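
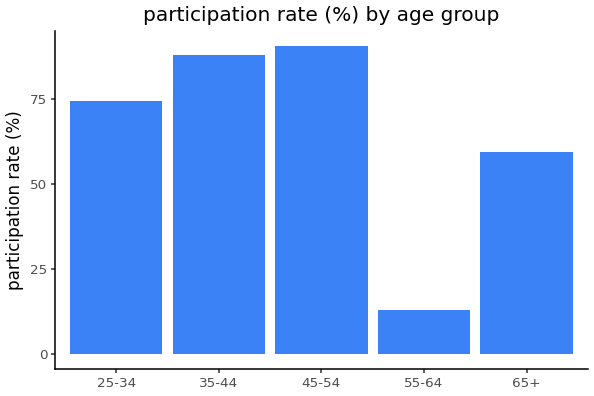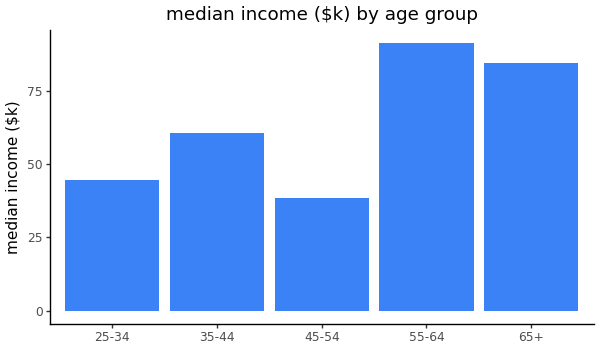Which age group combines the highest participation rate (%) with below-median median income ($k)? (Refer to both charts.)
45-54

Chart 2 median median income ($k) ≈ 60; below-median age groups: 25-34, 45-54. Among those, 45-54 has the highest participation rate (%) (≈ 90).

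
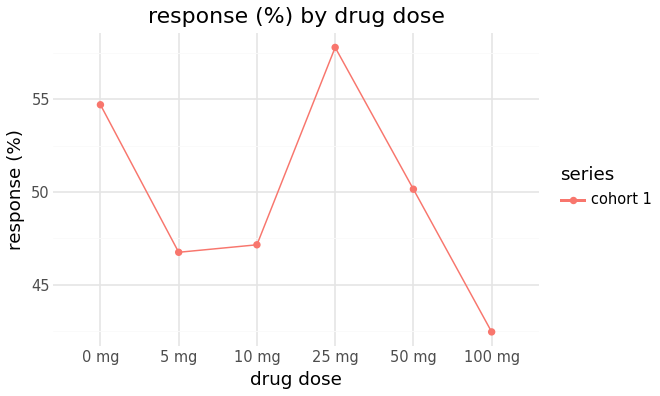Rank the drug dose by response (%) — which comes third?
Top 4: 25 mg ≈ 58, 0 mg ≈ 54, 50 mg ≈ 50, 10 mg ≈ 48.

50 mg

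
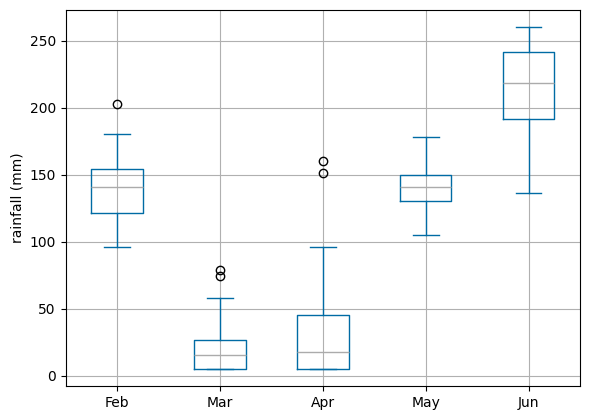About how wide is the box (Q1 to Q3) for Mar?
≈ 20

Q3 ≈ 20, Q1 ≈ 0; IQR ≈ 20.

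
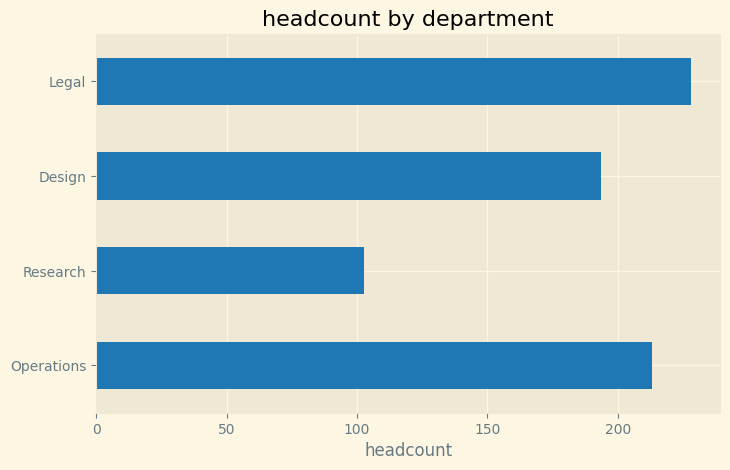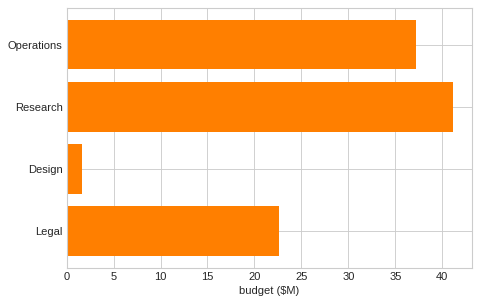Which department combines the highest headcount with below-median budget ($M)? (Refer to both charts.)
Legal

Chart 2 median budget ($M) ≈ 30; below-median departments: Design, Legal. Among those, Legal has the highest headcount (≈ 225).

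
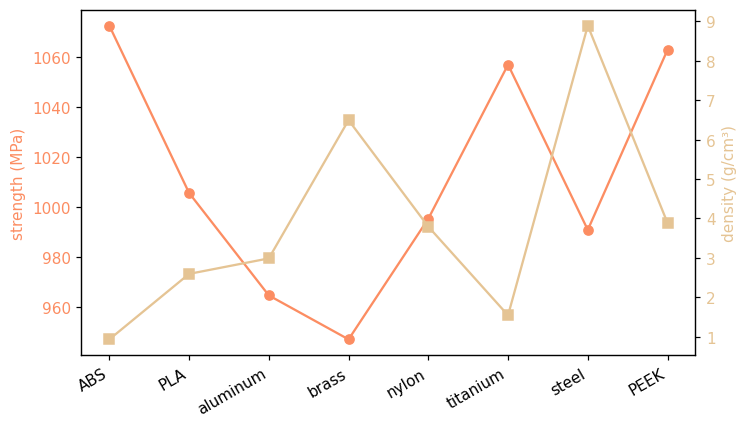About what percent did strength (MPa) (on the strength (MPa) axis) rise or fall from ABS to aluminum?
≈ -11.1%

ABS ≈ 1080, aluminum ≈ 960; (960 − 1080) / 1080 ≈ -11.1%.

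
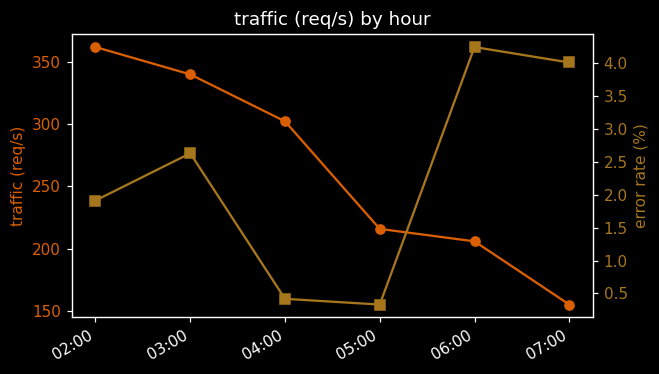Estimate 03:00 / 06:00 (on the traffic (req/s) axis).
03:00 ≈ 340, 06:00 ≈ 200; 340/200 ≈ 1.7.

≈ 1.7×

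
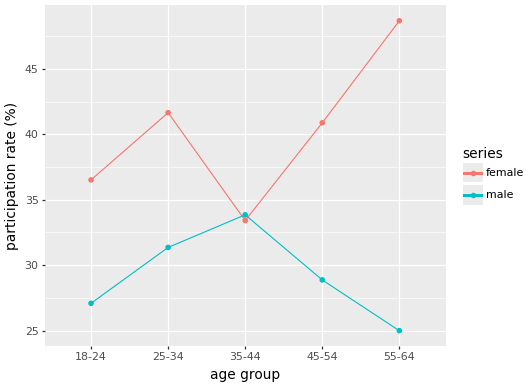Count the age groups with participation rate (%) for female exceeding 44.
Above 44: 55-64.

1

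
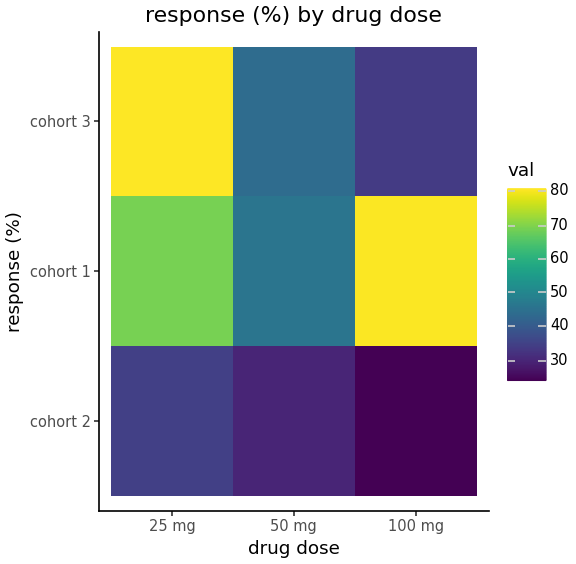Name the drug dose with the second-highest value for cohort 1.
Top 3 for cohort 1: 100 mg ≈ 80, 25 mg ≈ 70, 50 mg ≈ 45.

25 mg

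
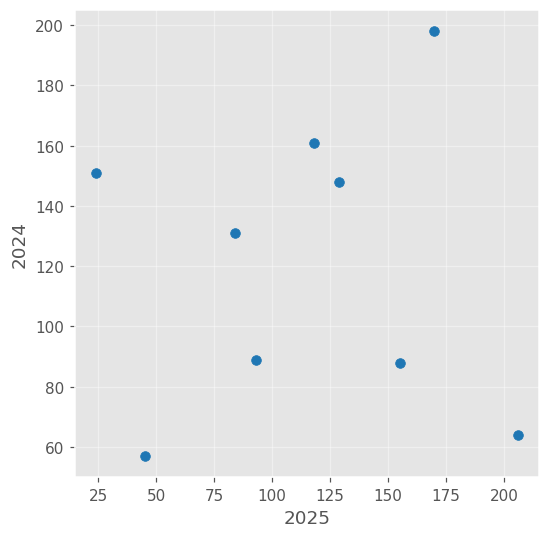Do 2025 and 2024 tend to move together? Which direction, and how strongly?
Points are roughly uncorrelated; weak (|r| ≈ 0.0).

no clear correlation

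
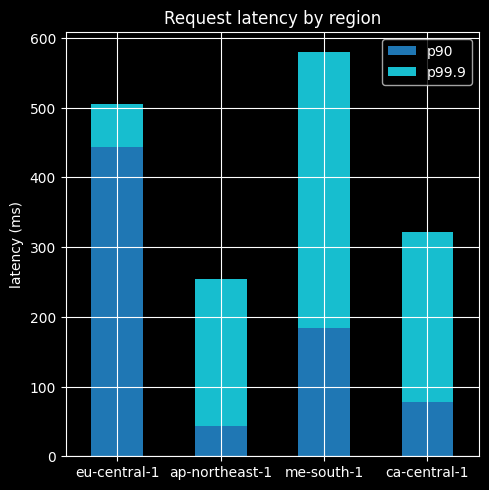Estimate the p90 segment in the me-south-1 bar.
≈ 200

p90 top ≈ 200, bottom ≈ 0; segment ≈ 200.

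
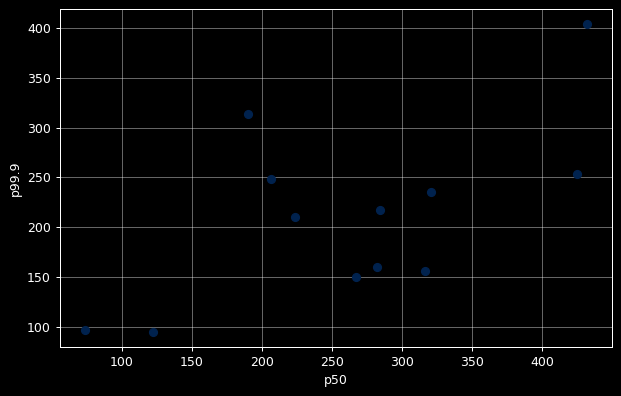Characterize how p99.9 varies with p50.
positive, moderate

Points are positively correlated; moderate (|r| ≈ 0.6).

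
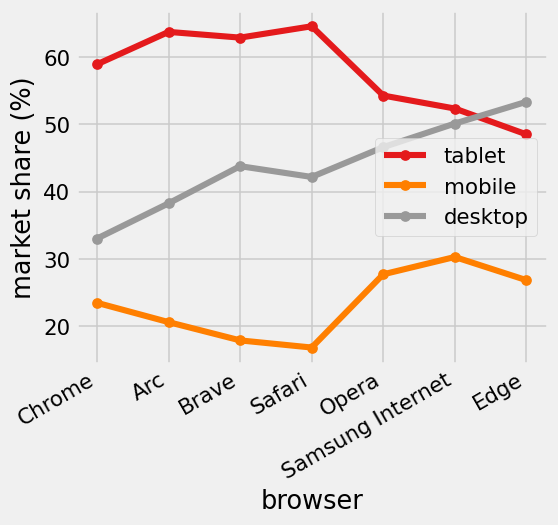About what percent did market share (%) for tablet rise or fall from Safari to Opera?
Safari ≈ 65, Opera ≈ 55; (55 − 65) / 65 ≈ -15.4%.

≈ -15.4%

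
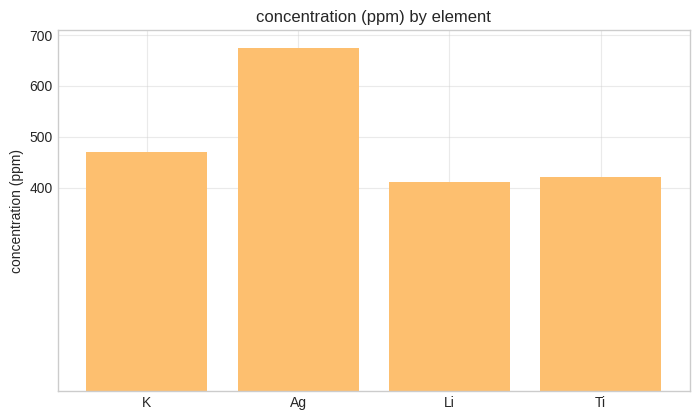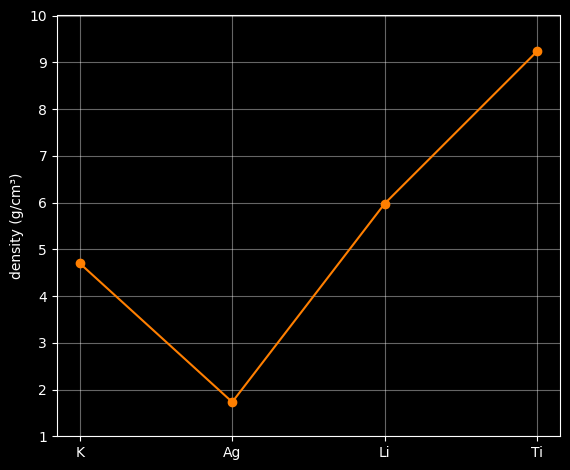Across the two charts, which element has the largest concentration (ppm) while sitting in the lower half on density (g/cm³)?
Ag

Chart 2 median density (g/cm³) ≈ 5; below-median elements: K, Ag. Among those, Ag has the highest concentration (ppm) (≈ 700).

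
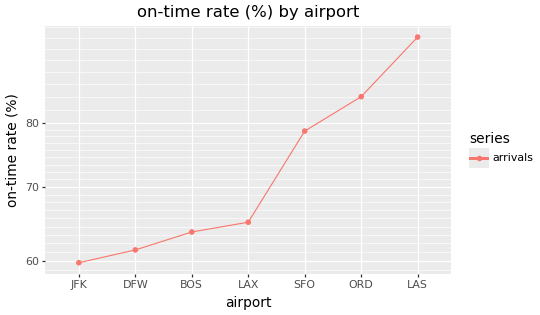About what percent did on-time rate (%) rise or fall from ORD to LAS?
ORD ≈ 85, LAS ≈ 95; (95 − 85) / 85 ≈ +11.8%.

≈ +11.8%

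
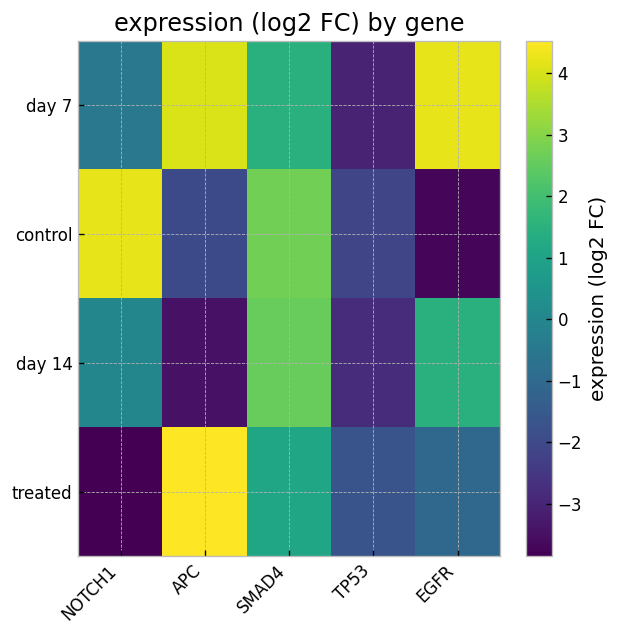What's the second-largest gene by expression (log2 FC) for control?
SMAD4

Top 3 for control: NOTCH1 ≈ 4, SMAD4 ≈ 3, APC ≈ -2.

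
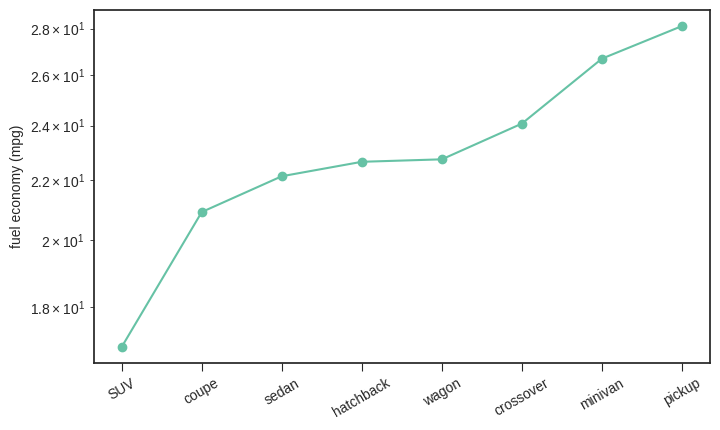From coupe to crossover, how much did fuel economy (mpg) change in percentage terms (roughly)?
coupe ≈ 21, crossover ≈ 24; (24 − 21) / 21 ≈ +14.3%.

≈ +14.3%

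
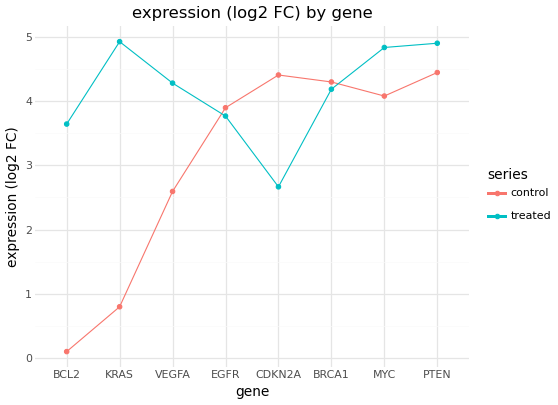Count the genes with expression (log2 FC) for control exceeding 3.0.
Above 3.0: EGFR, CDKN2A, BRCA1, MYC, PTEN.

5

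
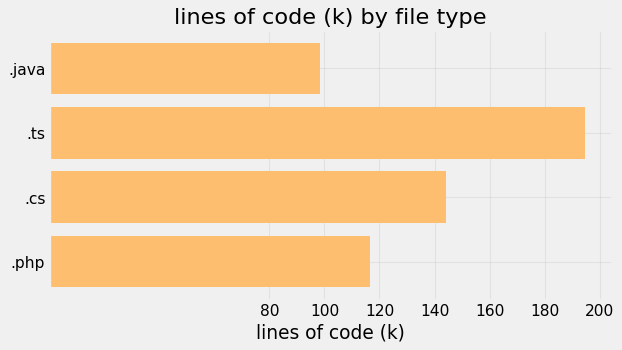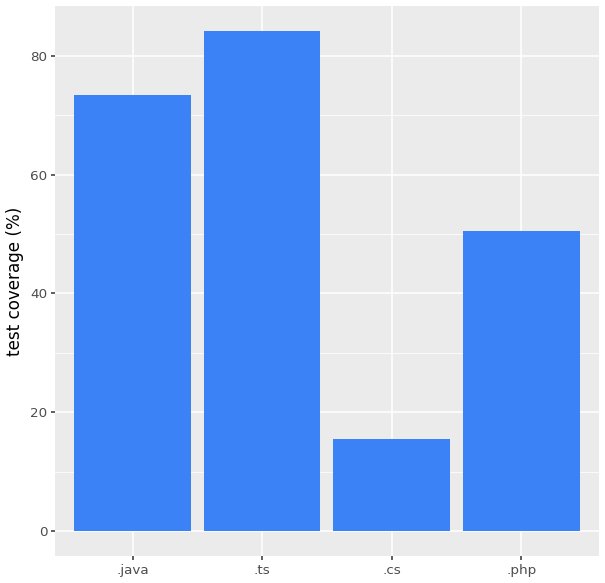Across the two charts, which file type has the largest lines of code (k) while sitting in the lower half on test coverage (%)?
.cs

Chart 2 median test coverage (%) ≈ 60; below-median file types: .cs, .php. Among those, .cs has the highest lines of code (k) (≈ 140).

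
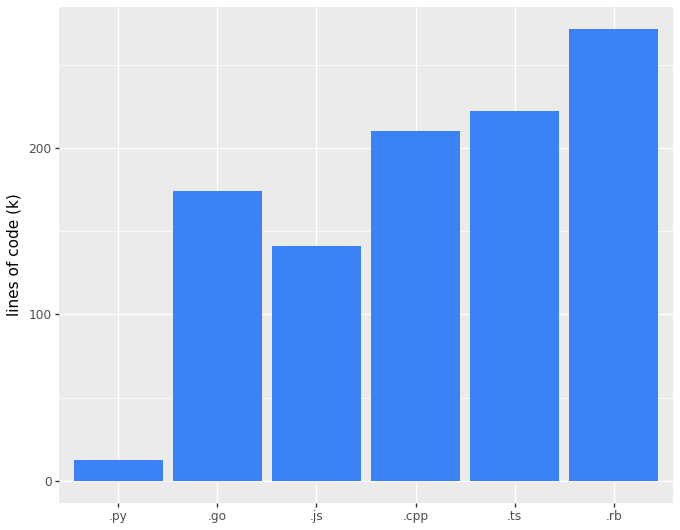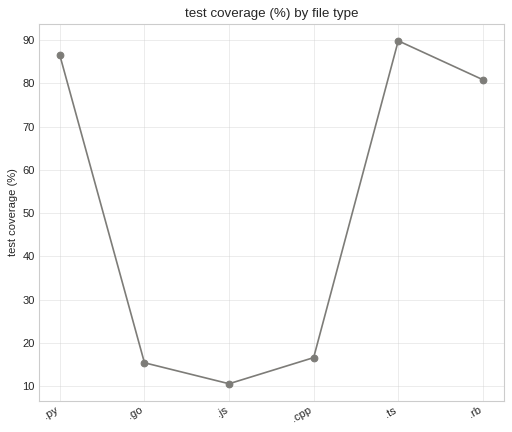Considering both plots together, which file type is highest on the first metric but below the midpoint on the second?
.cpp

Chart 2 median test coverage (%) ≈ 50; below-median file types: .go, .js, .cpp. Among those, .cpp has the highest lines of code (k) (≈ 200).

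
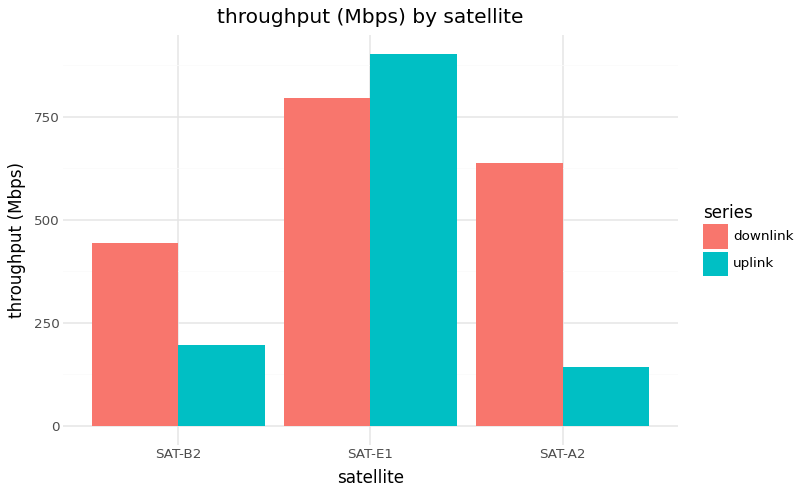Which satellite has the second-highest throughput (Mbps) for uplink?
Top 3 for uplink: SAT-E1 ≈ 900, SAT-B2 ≈ 200, SAT-A2 ≈ 100.

SAT-B2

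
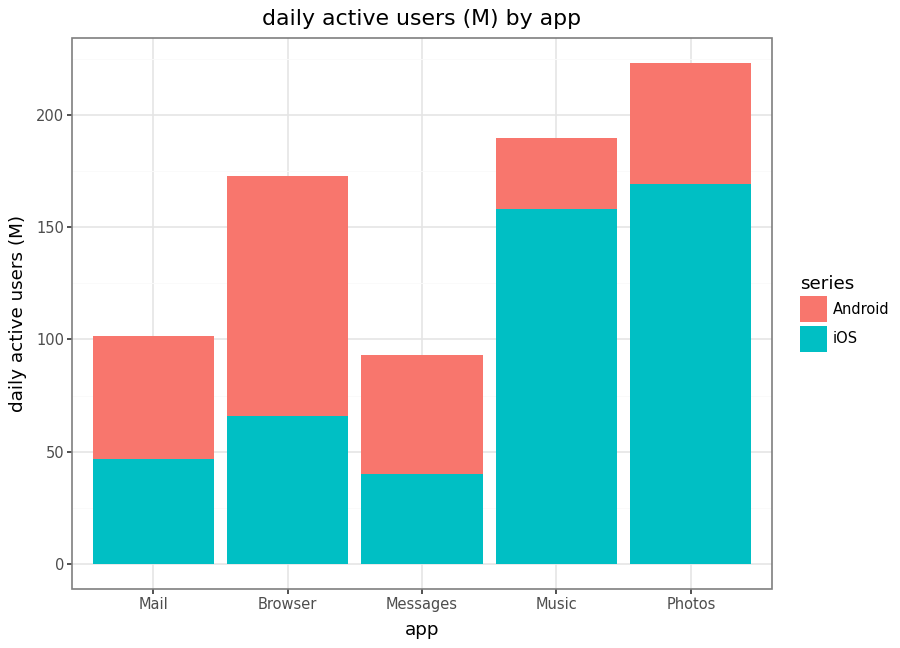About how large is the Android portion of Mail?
Android top ≈ 100, bottom ≈ 40; segment ≈ 60.

≈ 60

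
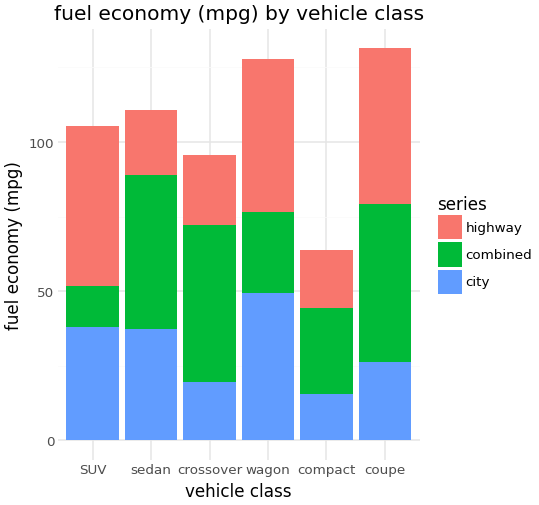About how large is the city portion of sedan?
city top ≈ 40, bottom ≈ 0; segment ≈ 40.

≈ 40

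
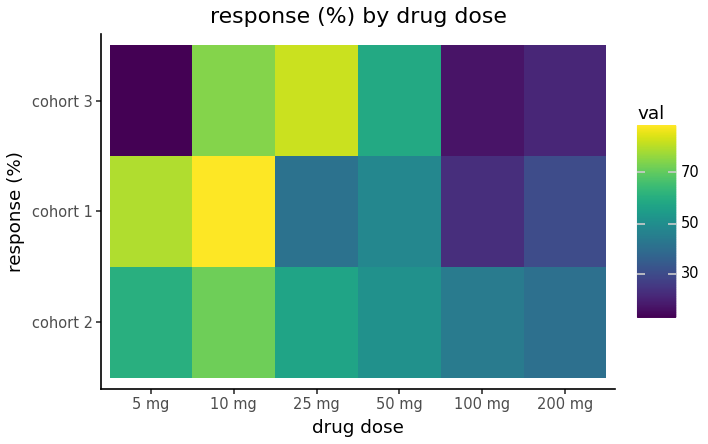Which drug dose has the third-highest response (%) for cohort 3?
50 mg

Top 4 for cohort 3: 25 mg ≈ 80, 10 mg ≈ 70, 50 mg ≈ 60, 200 mg ≈ 20.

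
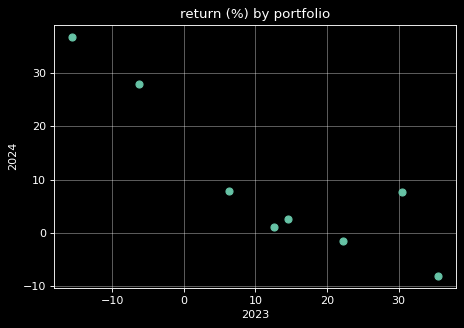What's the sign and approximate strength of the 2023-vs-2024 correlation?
negative, strong

Points are negatively correlated; strong (|r| ≈ 0.9).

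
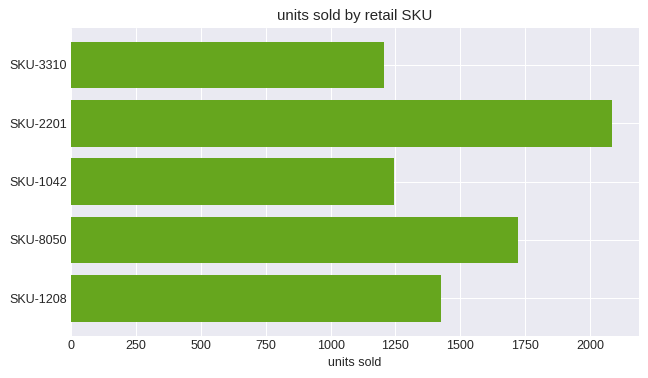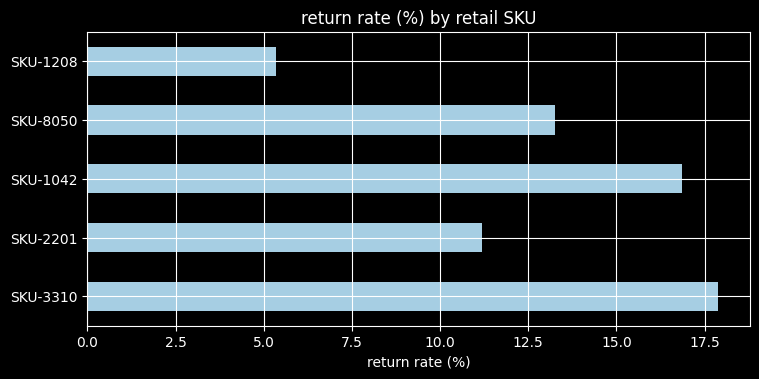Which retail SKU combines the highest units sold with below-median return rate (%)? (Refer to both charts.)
Chart 2 median return rate (%) ≈ 14; below-median retail SKUs: SKU-2201, SKU-1208. Among those, SKU-2201 has the highest units sold (≈ 2000).

SKU-2201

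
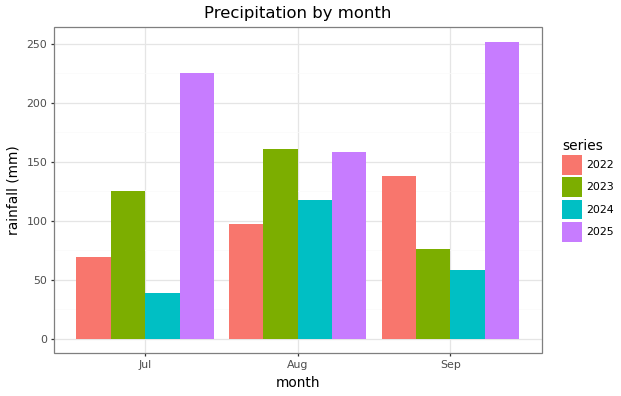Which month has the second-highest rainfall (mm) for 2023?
Top 3 for 2023: Aug ≈ 150, Jul ≈ 125, Sep ≈ 75.

Jul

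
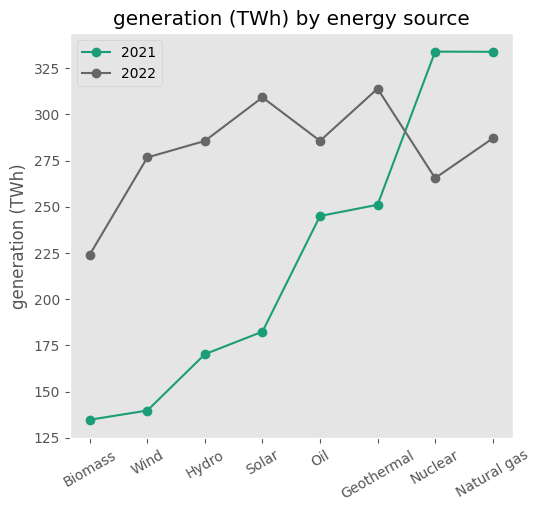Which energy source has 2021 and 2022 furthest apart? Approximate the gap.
Wind: 2021 ≈ 140, 2022 ≈ 280 → gap ≈ 140. Next-largest (Solar) is only ≈ 120.

Wind, ≈ 140 TWh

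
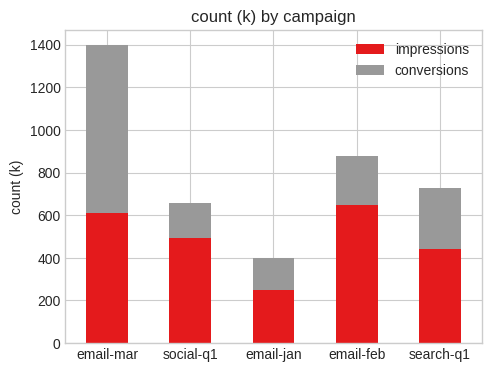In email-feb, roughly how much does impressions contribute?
≈ 600

impressions top ≈ 600, bottom ≈ 0; segment ≈ 600.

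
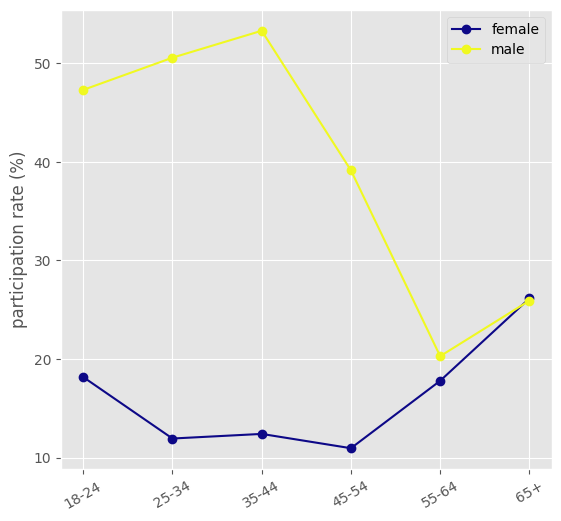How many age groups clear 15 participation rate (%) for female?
Above 15: 18-24, 55-64, 65+.

3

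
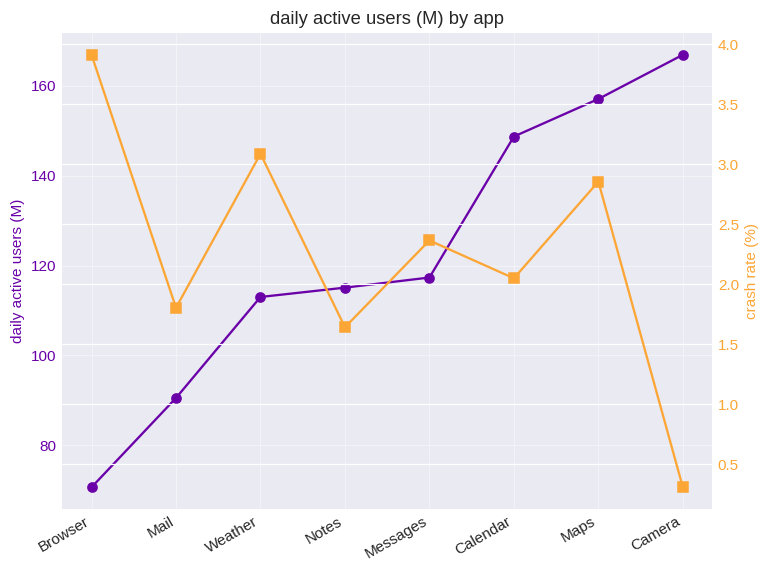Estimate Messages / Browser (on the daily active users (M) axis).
Messages ≈ 120, Browser ≈ 70; 120/70 ≈ 1.71.

≈ 1.71×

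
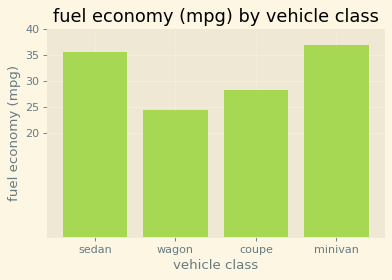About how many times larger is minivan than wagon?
minivan ≈ 35, wagon ≈ 25; 35/25 ≈ 1.4.

≈ 1.4×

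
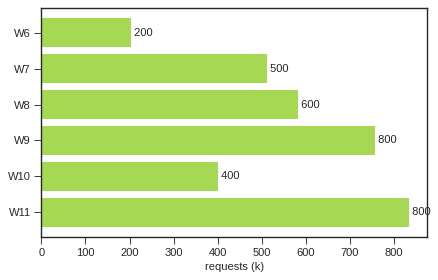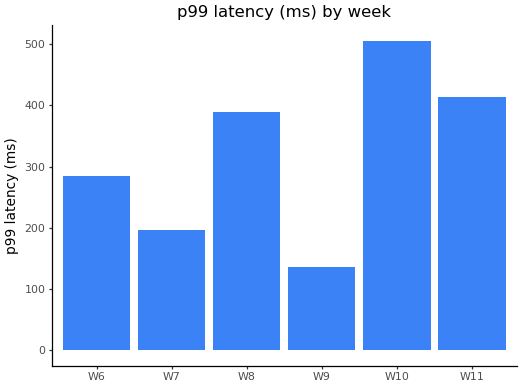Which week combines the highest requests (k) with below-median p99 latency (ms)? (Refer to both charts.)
W9

Chart 2 median p99 latency (ms) ≈ 350; below-median weeks: W6, W7, W9. Among those, W9 has the highest requests (k) (≈ 800).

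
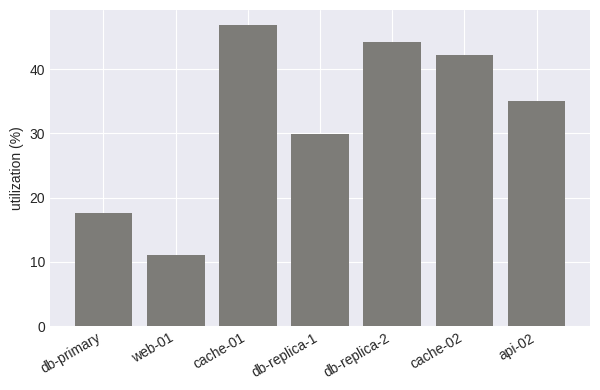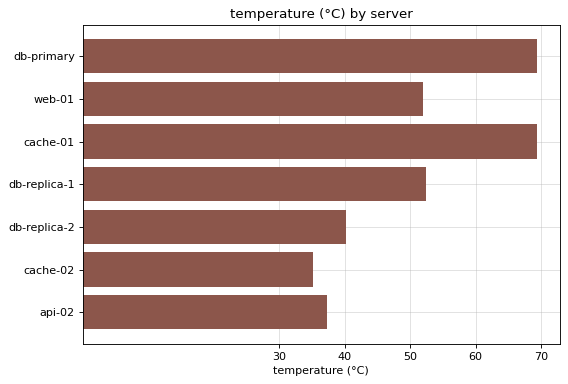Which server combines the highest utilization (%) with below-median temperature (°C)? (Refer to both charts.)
Chart 2 median temperature (°C) ≈ 50; below-median servers: db-replica-2, cache-02, api-02. Among those, db-replica-2 has the highest utilization (%) (≈ 45).

db-replica-2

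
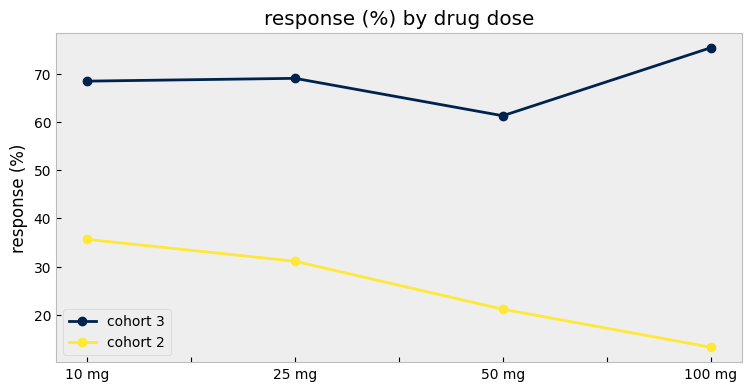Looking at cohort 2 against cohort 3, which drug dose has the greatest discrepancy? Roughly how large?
100 mg: cohort 2 ≈ 10, cohort 3 ≈ 80 → gap ≈ 70. Next-largest (50 mg) is only ≈ 40.

100 mg, ≈ 70 %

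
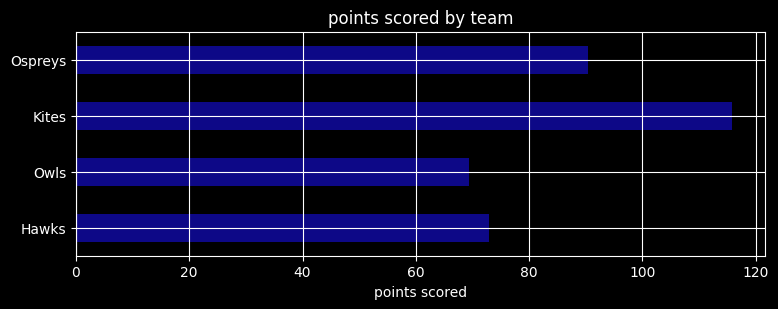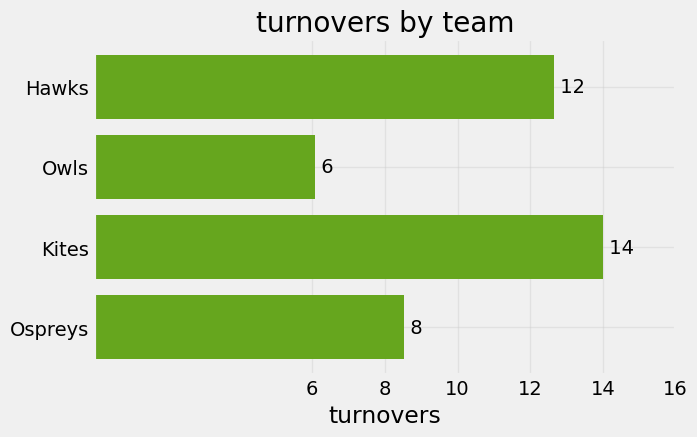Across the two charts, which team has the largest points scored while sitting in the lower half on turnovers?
Chart 2 median turnovers ≈ 10; below-median teams: Owls, Ospreys. Among those, Ospreys has the highest points scored (≈ 100).

Ospreys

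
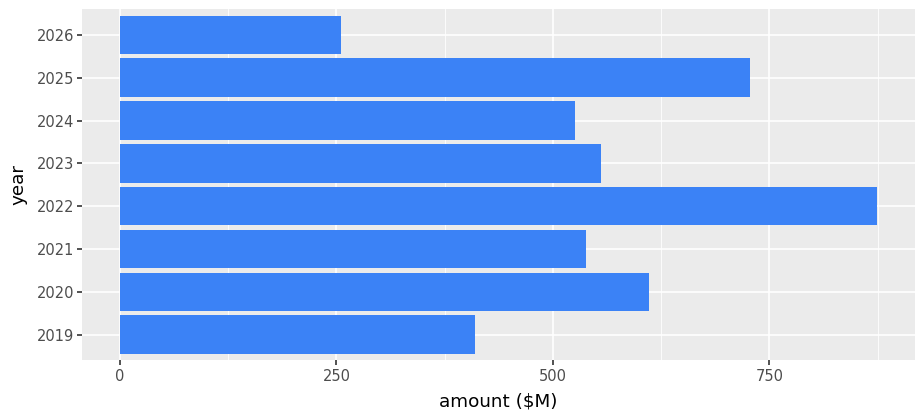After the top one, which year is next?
2025

Top 3: 2022 ≈ 900, 2025 ≈ 700, 2020 ≈ 600.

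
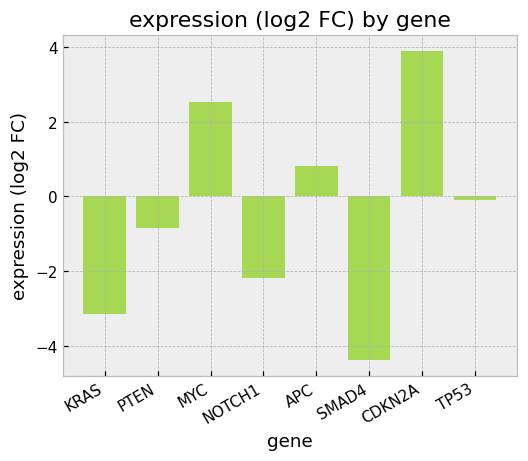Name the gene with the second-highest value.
Top 3: CDKN2A ≈ 4, MYC ≈ 3, APC ≈ 1.

MYC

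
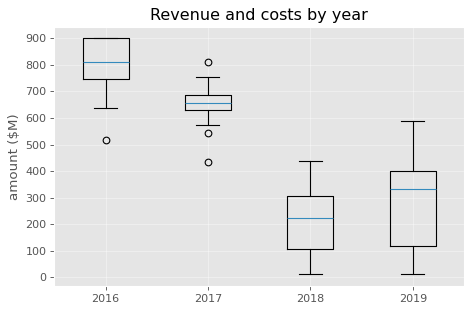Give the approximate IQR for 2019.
Q3 ≈ 400, Q1 ≈ 100; IQR ≈ 300.

≈ 300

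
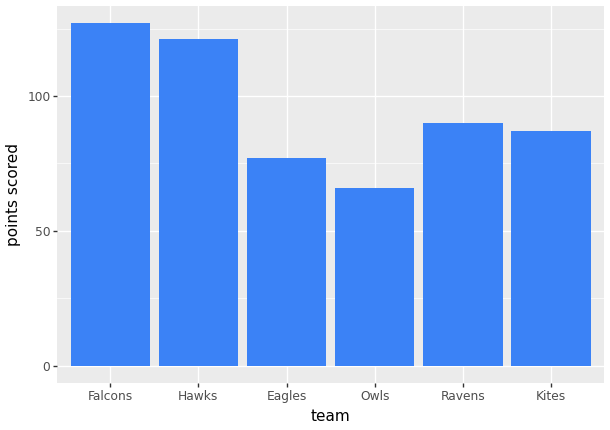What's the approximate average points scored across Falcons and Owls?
≈ 90

(120 + 60) / 2 ≈ 90.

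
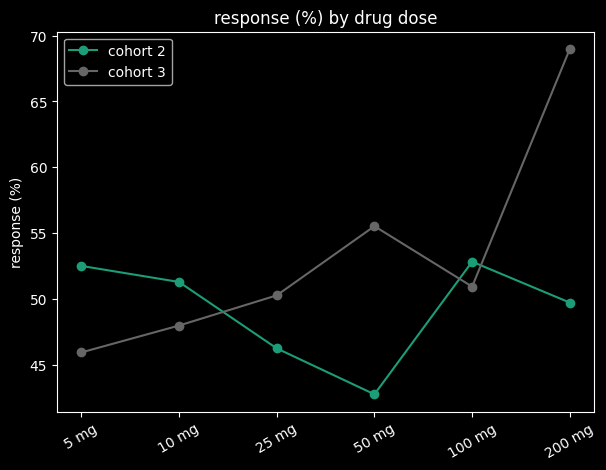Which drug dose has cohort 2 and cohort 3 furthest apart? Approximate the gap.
200 mg, ≈ 20 %

200 mg: cohort 2 ≈ 50, cohort 3 ≈ 70 → gap ≈ 20. Next-largest (50 mg) is only ≈ 10.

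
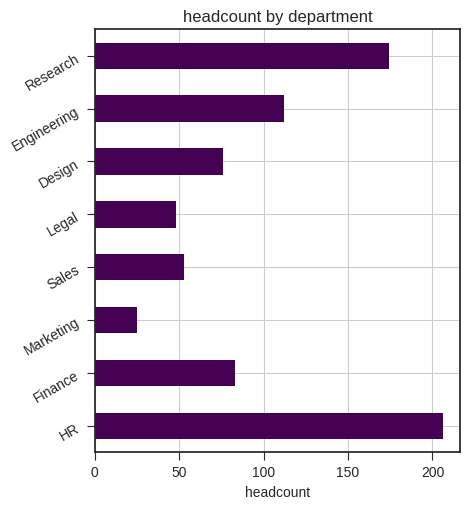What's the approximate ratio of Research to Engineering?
≈ 1.5×

Research ≈ 180, Engineering ≈ 120; 180/120 ≈ 1.5.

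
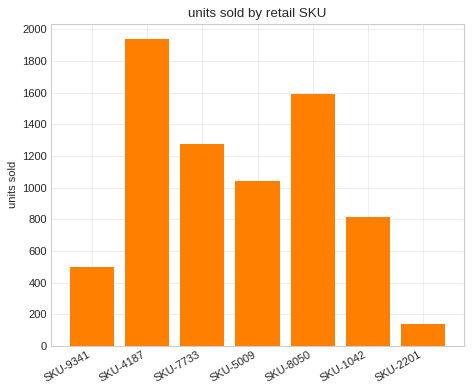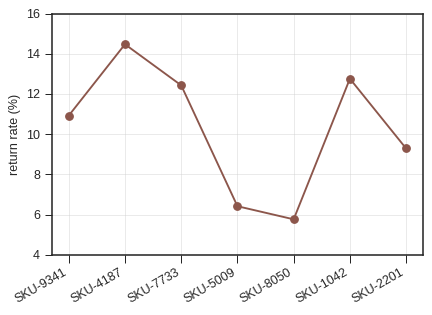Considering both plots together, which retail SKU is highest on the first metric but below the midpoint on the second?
SKU-8050

Chart 2 median return rate (%) ≈ 10; below-median retail SKUs: SKU-5009, SKU-8050, SKU-2201. Among those, SKU-8050 has the highest units sold (≈ 1600).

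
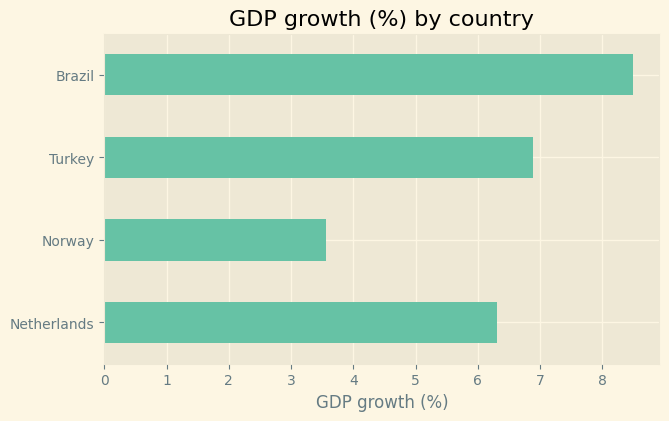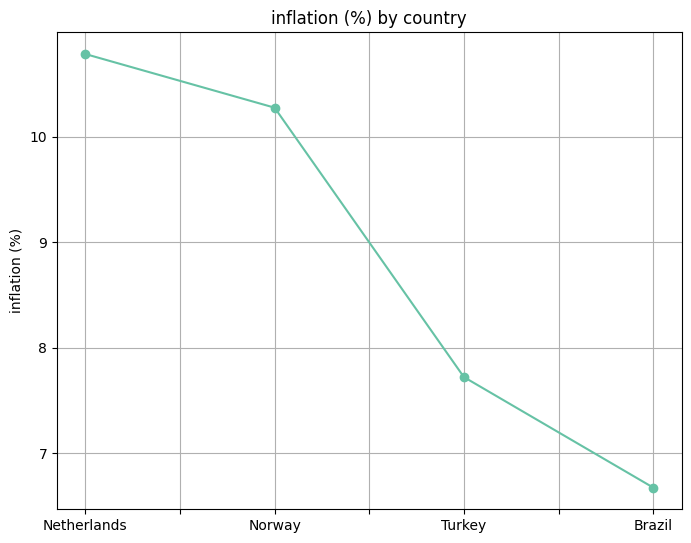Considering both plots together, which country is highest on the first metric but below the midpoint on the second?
Chart 2 median inflation (%) ≈ 9; below-median countries: Turkey, Brazil. Among those, Brazil has the highest GDP growth (%) (≈ 8).

Brazil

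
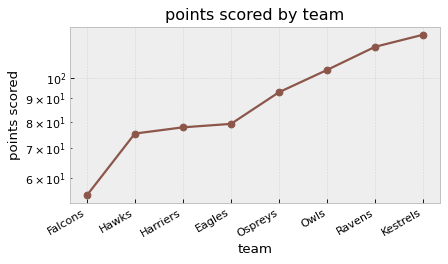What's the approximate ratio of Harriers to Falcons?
≈ 1.6×

Harriers ≈ 80, Falcons ≈ 50; 80/50 ≈ 1.6.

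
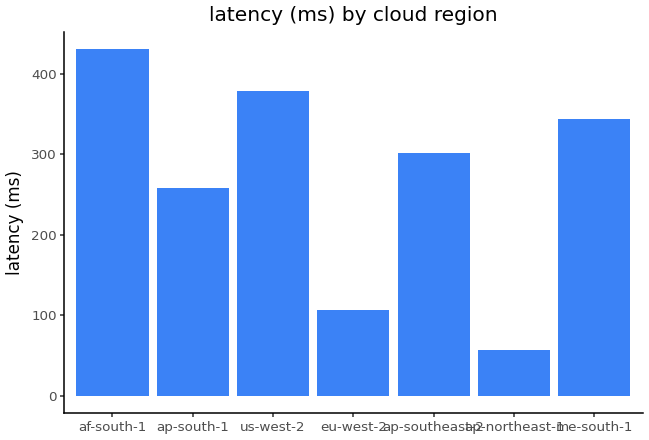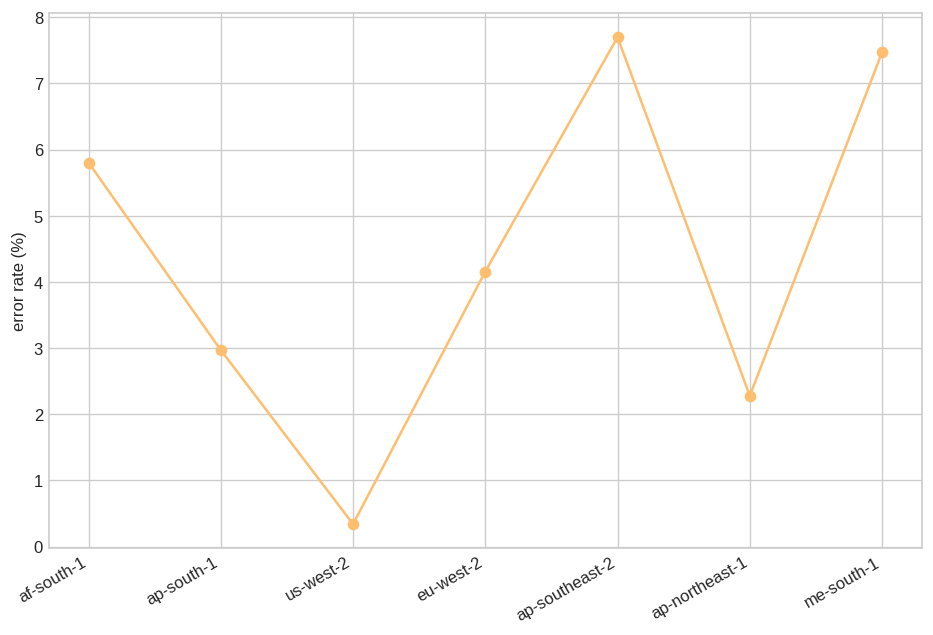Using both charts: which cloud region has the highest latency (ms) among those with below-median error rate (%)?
us-west-2

Chart 2 median error rate (%) ≈ 4; below-median cloud regions: ap-south-1, us-west-2, ap-northeast-1. Among those, us-west-2 has the highest latency (ms) (≈ 400).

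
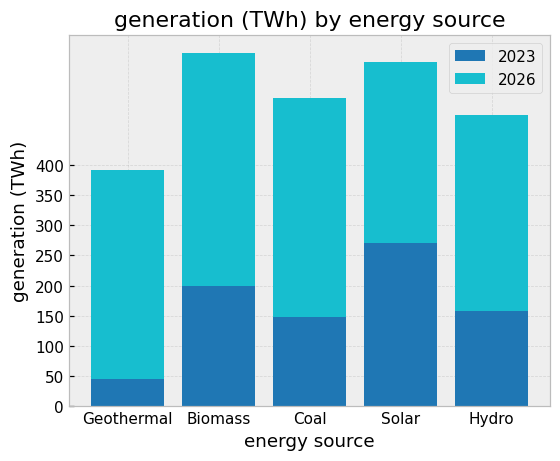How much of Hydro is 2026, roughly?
2026 top ≈ 500, bottom ≈ 150; segment ≈ 350.

≈ 350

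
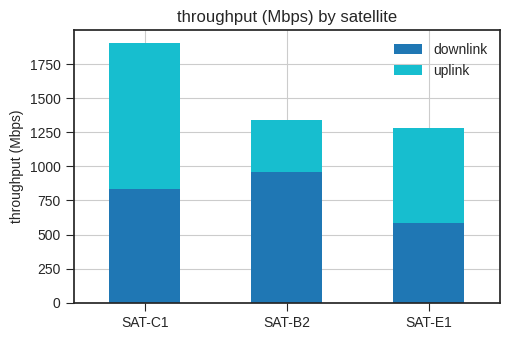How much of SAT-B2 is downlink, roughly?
≈ 1000

downlink top ≈ 1000, bottom ≈ 0; segment ≈ 1000.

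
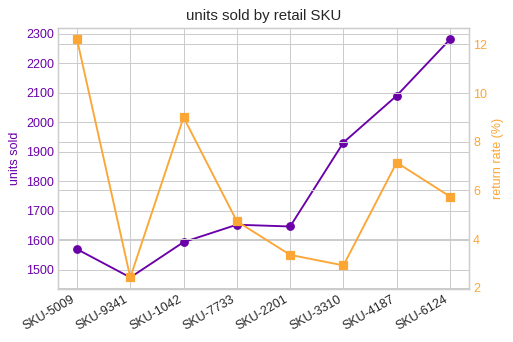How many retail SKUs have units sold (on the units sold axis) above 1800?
Above 1800: SKU-3310, SKU-4187, SKU-6124.

3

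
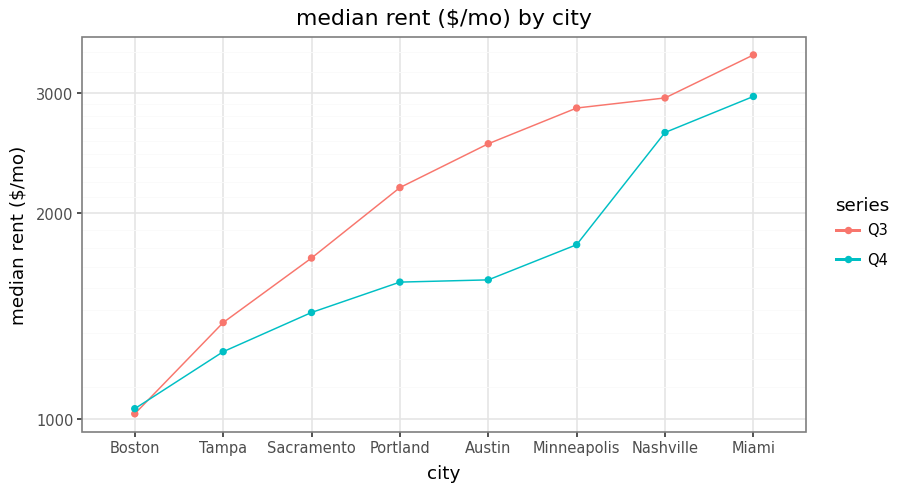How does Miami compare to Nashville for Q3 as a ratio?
≈ 1.13×

Miami ≈ 3400, Nashville ≈ 3000; 3400/3000 ≈ 1.13.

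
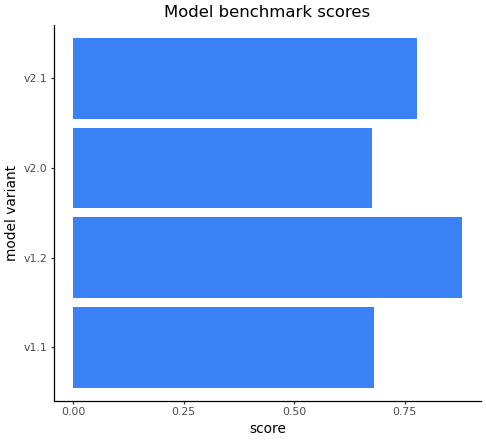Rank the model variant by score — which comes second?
v2.1

Top 3: v1.2 ≈ 0.9, v2.1 ≈ 0.8, v1.1 ≈ 0.7.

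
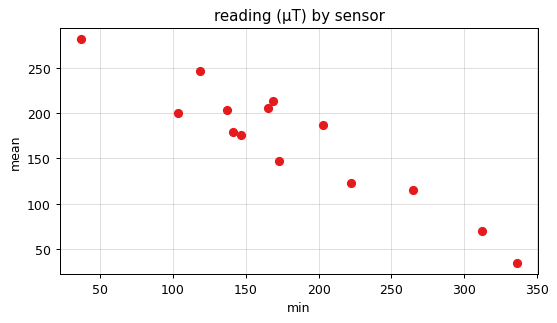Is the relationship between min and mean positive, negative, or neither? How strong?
negative, strong

Points are negatively correlated; strong (|r| ≈ 0.9).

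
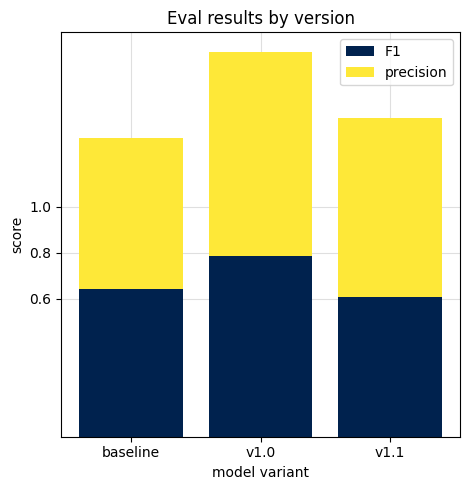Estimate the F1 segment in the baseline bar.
≈ 0.6

F1 top ≈ 0.6, bottom ≈ 0.0; segment ≈ 0.6.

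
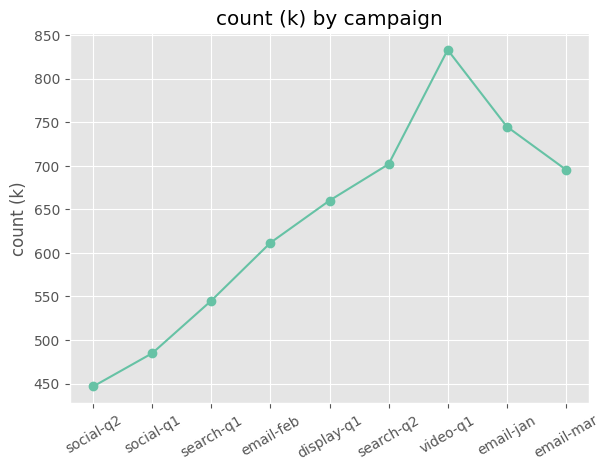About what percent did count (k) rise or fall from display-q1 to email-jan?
display-q1 ≈ 650, email-jan ≈ 750; (750 − 650) / 650 ≈ +15.4%.

≈ +15.4%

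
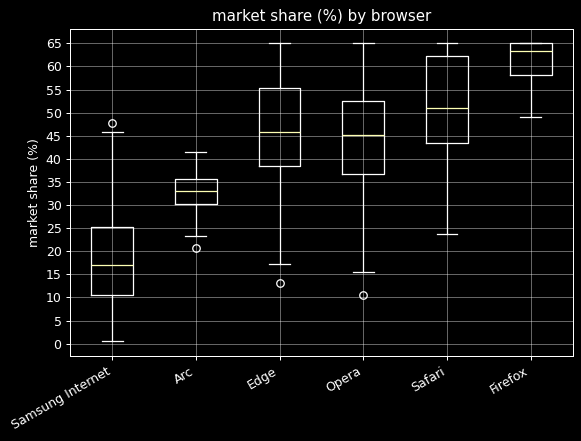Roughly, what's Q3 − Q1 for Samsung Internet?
Q3 ≈ 25, Q1 ≈ 10; IQR ≈ 15.

≈ 15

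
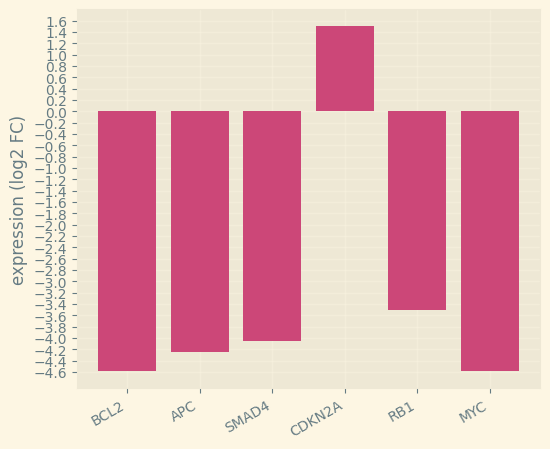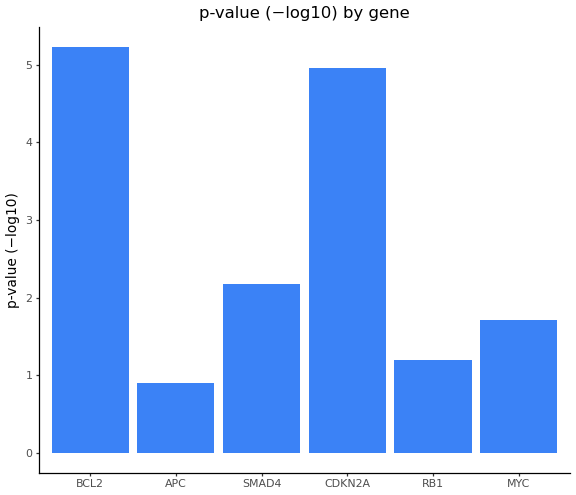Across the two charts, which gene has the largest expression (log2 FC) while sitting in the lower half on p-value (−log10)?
RB1

Chart 2 median p-value (−log10) ≈ 2; below-median genes: APC, RB1, MYC. Among those, RB1 has the highest expression (log2 FC) (≈ -3.4).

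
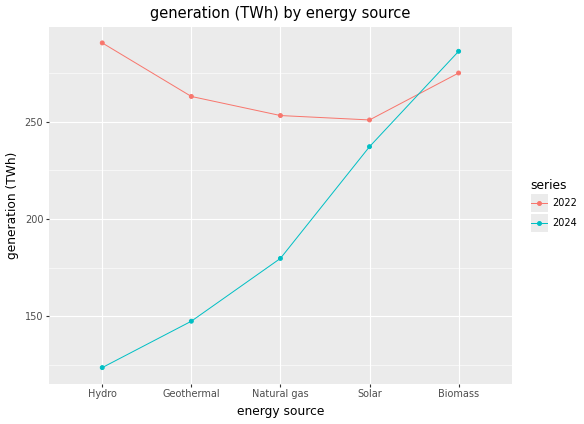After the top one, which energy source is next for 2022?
Biomass

Top 3 for 2022: Hydro ≈ 300, Biomass ≈ 280, Geothermal ≈ 260.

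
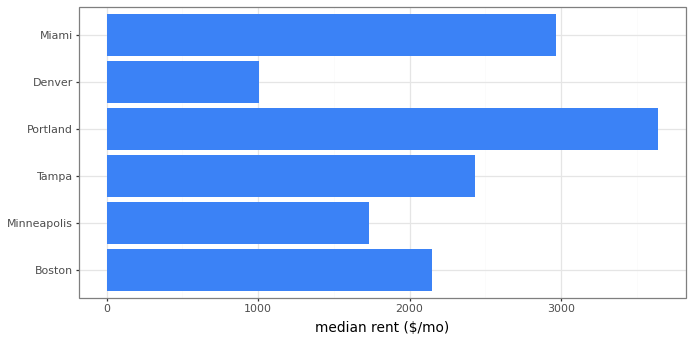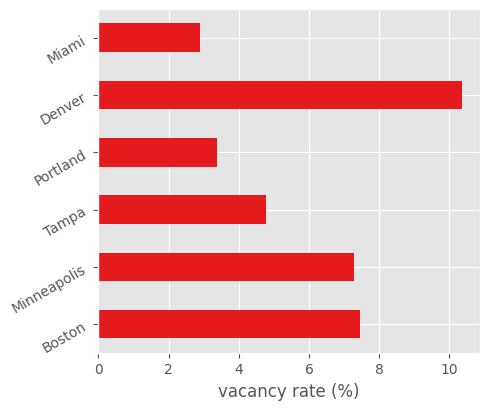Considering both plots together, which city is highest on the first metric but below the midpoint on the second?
Chart 2 median vacancy rate (%) ≈ 6; below-median cities: Tampa, Portland, Miami. Among those, Portland has the highest median rent ($/mo) (≈ 3500).

Portland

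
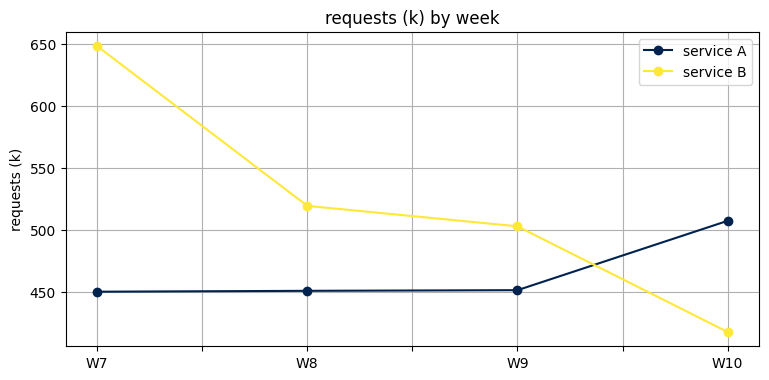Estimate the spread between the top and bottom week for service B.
≈ 220

Max W7 ≈ 640, min W10 ≈ 420; range ≈ 220.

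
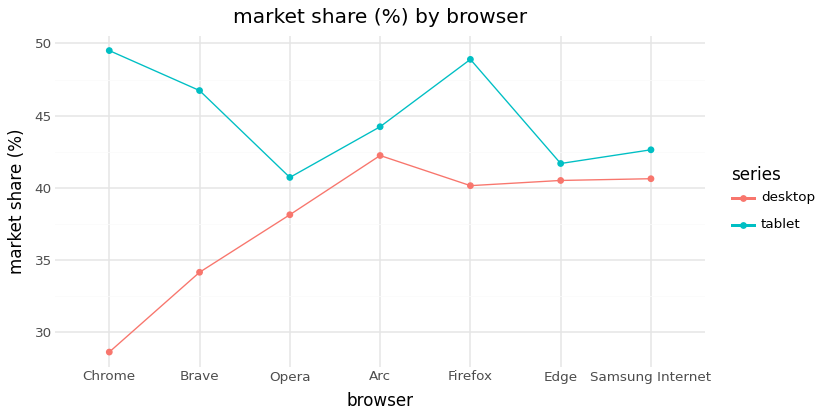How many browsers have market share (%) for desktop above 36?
Above 36: Opera, Arc, Firefox, Edge, Samsung Internet.

5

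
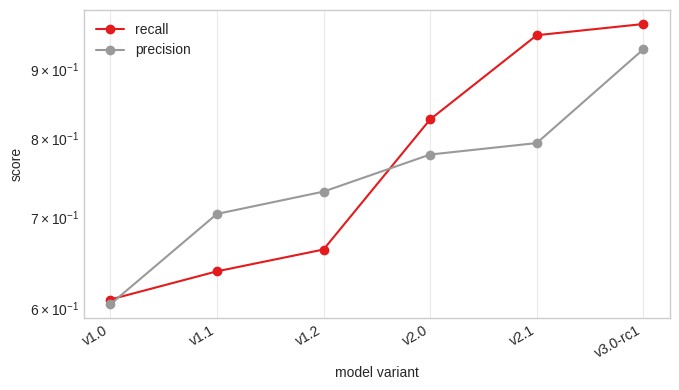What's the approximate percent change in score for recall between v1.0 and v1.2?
v1.0 ≈ 0.60, v1.2 ≈ 0.65; (0.65 − 0.60) / 0.60 ≈ +8.3%.

≈ +8.3%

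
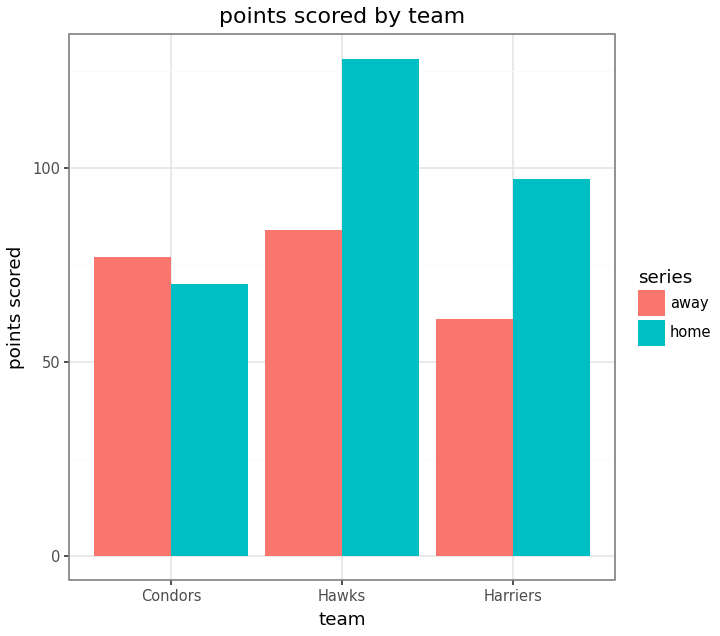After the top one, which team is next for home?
Harriers

Top 3 for home: Hawks ≈ 120, Harriers ≈ 100, Condors ≈ 80.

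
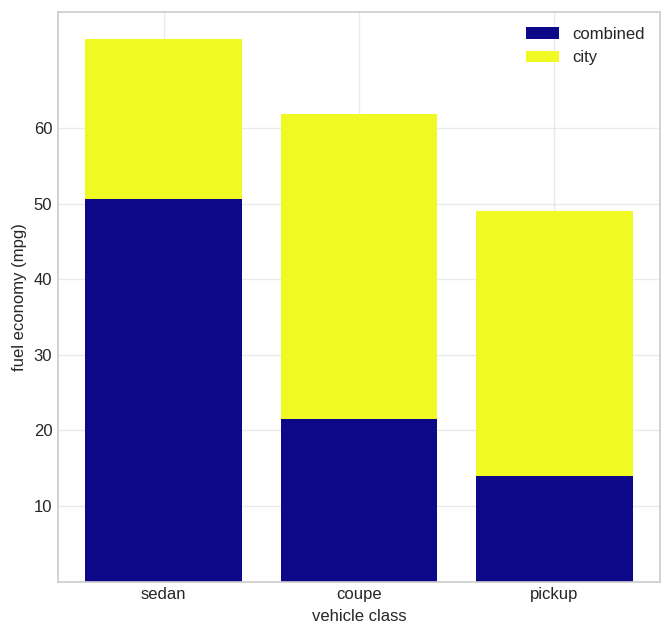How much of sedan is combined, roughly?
combined top ≈ 50, bottom ≈ 0; segment ≈ 50.

≈ 50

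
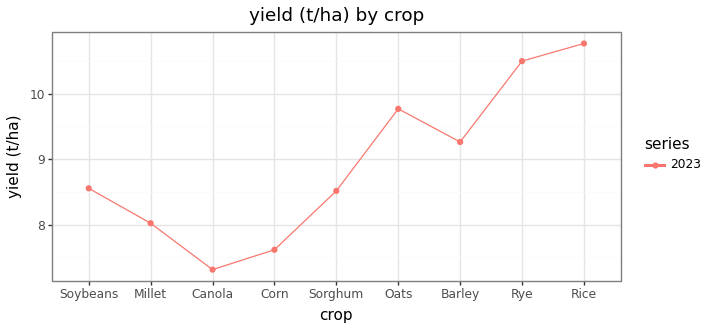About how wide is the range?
≈ 3.5

Max Rice ≈ 11.0, min Canola ≈ 7.5; range ≈ 3.5.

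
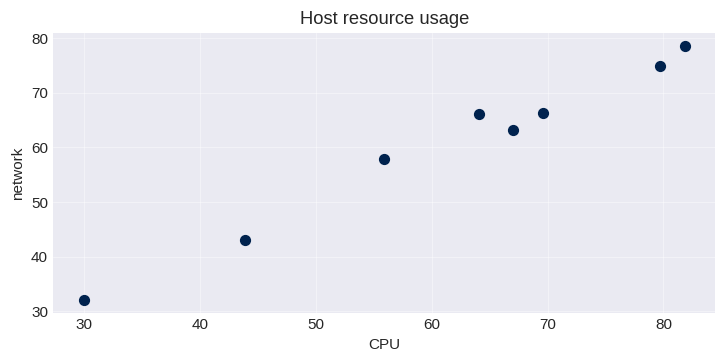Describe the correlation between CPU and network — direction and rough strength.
positive, strong

Points are positively correlated; strong (|r| ≈ 1.0).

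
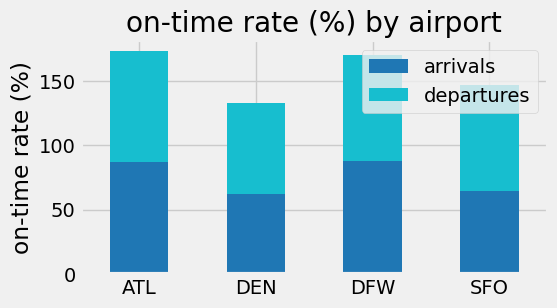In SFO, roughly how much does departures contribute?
≈ 80

departures top ≈ 140, bottom ≈ 60; segment ≈ 80.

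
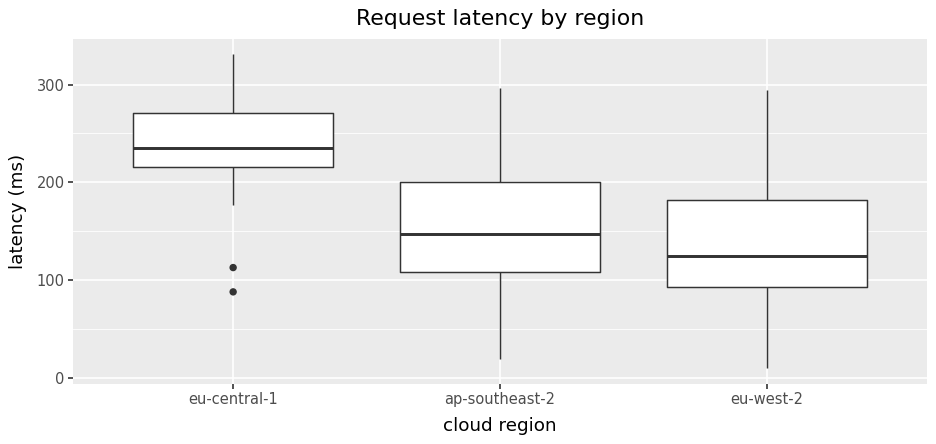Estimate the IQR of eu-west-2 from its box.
≈ 90

Q3 ≈ 180, Q1 ≈ 90; IQR ≈ 90.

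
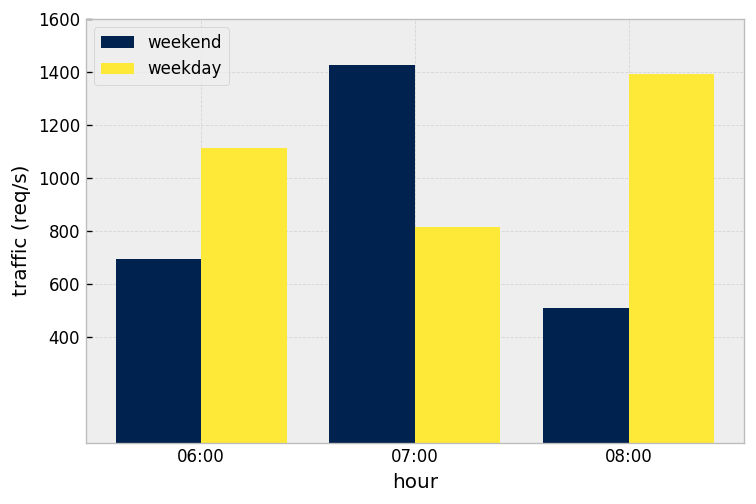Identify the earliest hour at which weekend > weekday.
07:00

06:00: weekend ≈ 600 vs weekday ≈ 1200 (not yet); 07:00: weekend ≈ 1400 vs weekday ≈ 800 (first crossover).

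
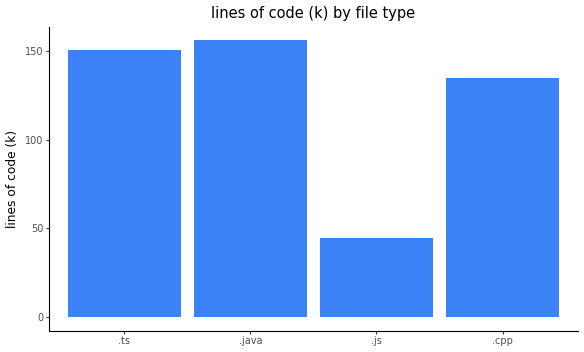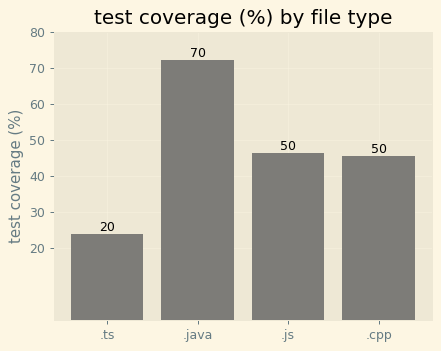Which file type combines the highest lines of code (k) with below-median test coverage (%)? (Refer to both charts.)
.ts

Chart 2 median test coverage (%) ≈ 50; below-median file types: .ts, .cpp. Among those, .ts has the highest lines of code (k) (≈ 160).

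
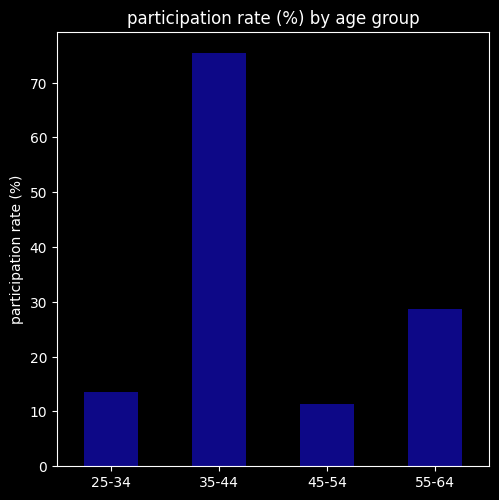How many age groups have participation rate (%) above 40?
Above 40: 35-44.

1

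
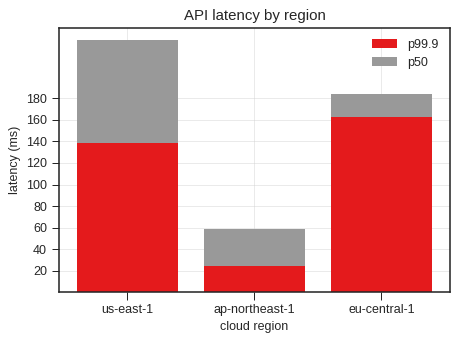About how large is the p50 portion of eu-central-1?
p50 top ≈ 180, bottom ≈ 160; segment ≈ 20.

≈ 20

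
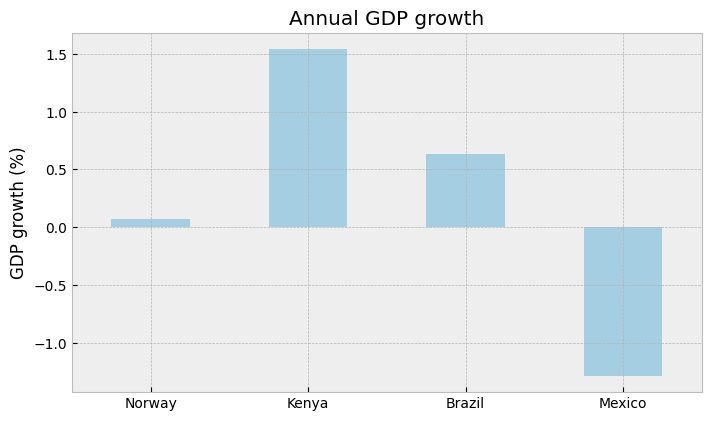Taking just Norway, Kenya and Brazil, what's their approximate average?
(0.0 + 1.5 + 0.5) / 3 ≈ 0.67.

≈ 0.67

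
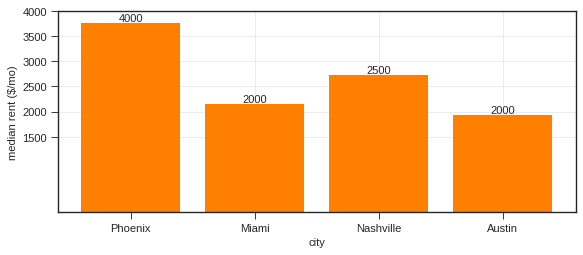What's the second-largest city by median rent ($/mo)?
Top 3: Phoenix ≈ 4000, Nashville ≈ 2500, Miami ≈ 2000.

Nashville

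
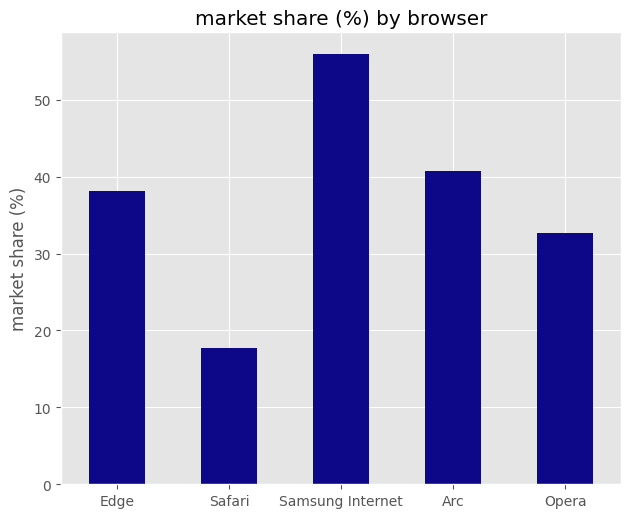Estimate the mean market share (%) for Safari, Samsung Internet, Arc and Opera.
≈ 38

(20 + 55 + 40 + 35) / 4 ≈ 38.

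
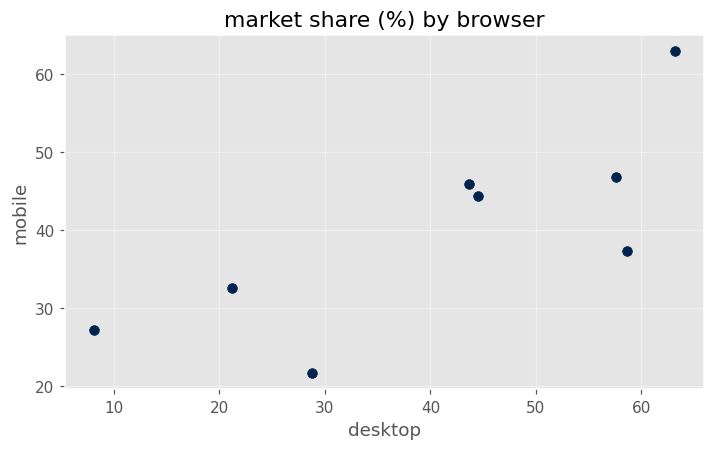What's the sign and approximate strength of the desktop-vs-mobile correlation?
positive, strong

Points are positively correlated; strong (|r| ≈ 0.8).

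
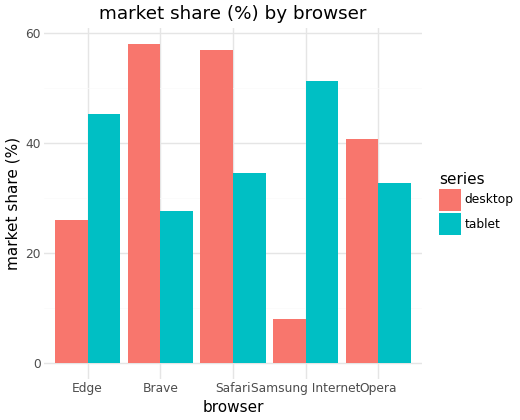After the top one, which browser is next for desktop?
Top 3 for desktop: Brave ≈ 60, Safari ≈ 55, Opera ≈ 40.

Safari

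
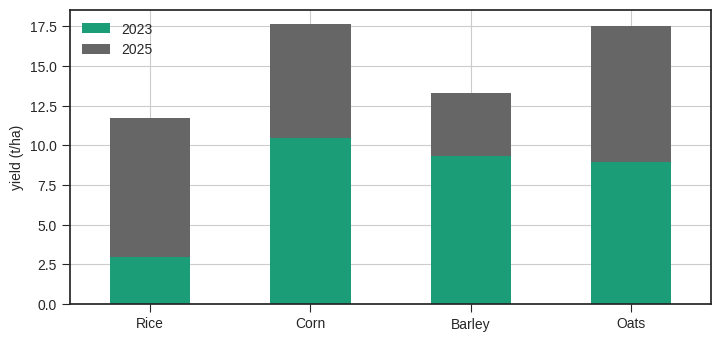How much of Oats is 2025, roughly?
≈ 10

2025 top ≈ 18, bottom ≈ 8; segment ≈ 10.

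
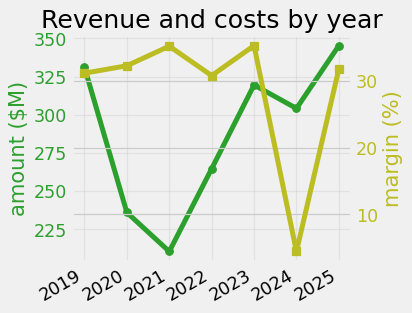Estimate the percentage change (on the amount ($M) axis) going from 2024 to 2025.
2024 ≈ 300, 2025 ≈ 340; (340 − 300) / 300 ≈ +13.3%.

≈ +13.3%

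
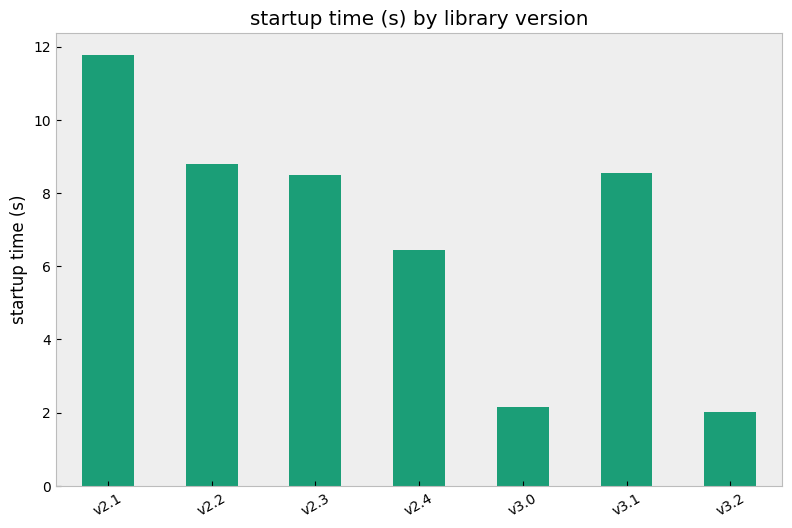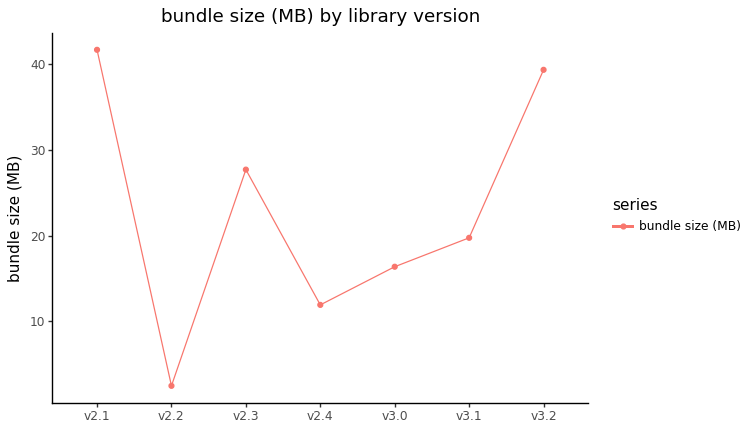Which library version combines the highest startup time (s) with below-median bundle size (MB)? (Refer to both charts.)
Chart 2 median bundle size (MB) ≈ 20; below-median library versions: v2.2, v2.4, v3.0. Among those, v2.2 has the highest startup time (s) (≈ 8).

v2.2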